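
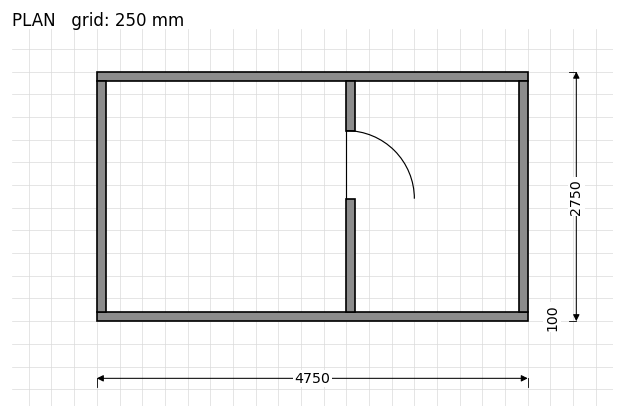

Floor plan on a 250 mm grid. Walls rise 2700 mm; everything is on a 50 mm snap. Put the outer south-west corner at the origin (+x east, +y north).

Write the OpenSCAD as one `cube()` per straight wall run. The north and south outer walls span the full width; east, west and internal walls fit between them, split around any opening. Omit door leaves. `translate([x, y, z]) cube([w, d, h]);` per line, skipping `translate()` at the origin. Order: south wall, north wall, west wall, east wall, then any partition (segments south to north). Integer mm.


cube([4750, 100, 2700]);
translate([0, 2650, 0]) cube([4750, 100, 2700]);
translate([0, 100, 0]) cube([100, 2550, 2700]);
translate([4650, 100, 0]) cube([100, 2550, 2700]);
translate([2750, 100, 0]) cube([100, 1250, 2700]);
translate([2750, 2100, 0]) cube([100, 550, 2700]);


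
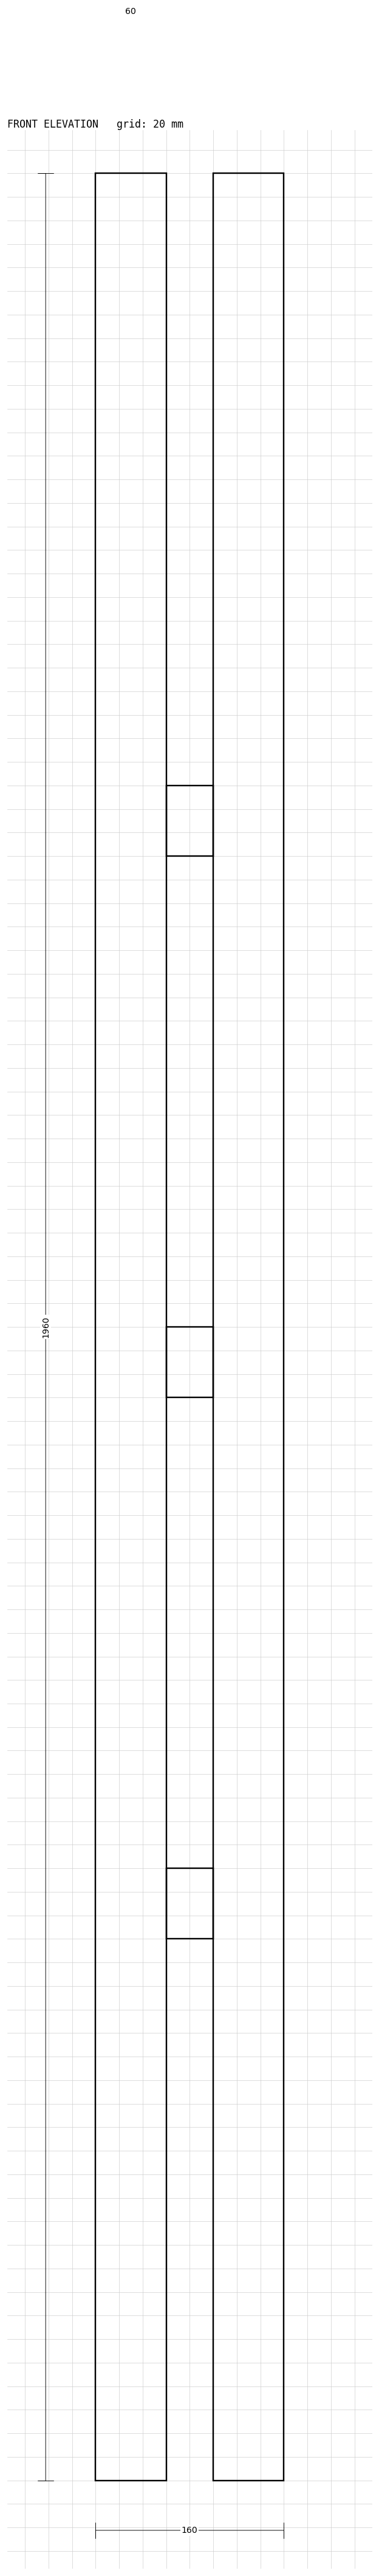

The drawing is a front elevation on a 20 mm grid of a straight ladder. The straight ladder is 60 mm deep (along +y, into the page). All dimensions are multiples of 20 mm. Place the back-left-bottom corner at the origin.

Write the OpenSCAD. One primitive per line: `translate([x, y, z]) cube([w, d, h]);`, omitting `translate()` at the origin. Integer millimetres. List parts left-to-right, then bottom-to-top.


cube([60, 60, 1960]);
translate([60, 0, 460]) cube([40, 60, 60]);
translate([60, 0, 920]) cube([40, 60, 60]);
translate([60, 0, 1380]) cube([40, 60, 60]);
translate([100, 0, 0]) cube([60, 60, 1960]);


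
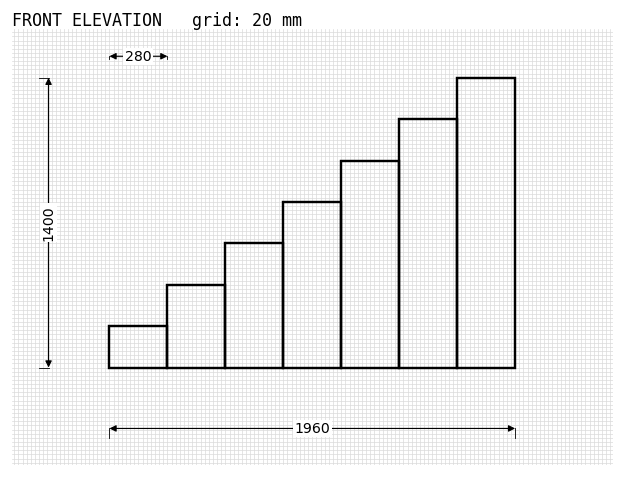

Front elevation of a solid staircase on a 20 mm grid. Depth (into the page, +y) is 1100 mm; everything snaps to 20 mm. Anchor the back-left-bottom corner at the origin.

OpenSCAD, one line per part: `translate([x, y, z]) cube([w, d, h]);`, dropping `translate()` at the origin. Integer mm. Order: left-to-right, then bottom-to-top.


cube([280, 1100, 200]);
translate([280, 0, 0]) cube([280, 1100, 400]);
translate([560, 0, 0]) cube([280, 1100, 600]);
translate([840, 0, 0]) cube([280, 1100, 800]);
translate([1120, 0, 0]) cube([280, 1100, 1000]);
translate([1400, 0, 0]) cube([280, 1100, 1200]);
translate([1680, 0, 0]) cube([280, 1100, 1400]);


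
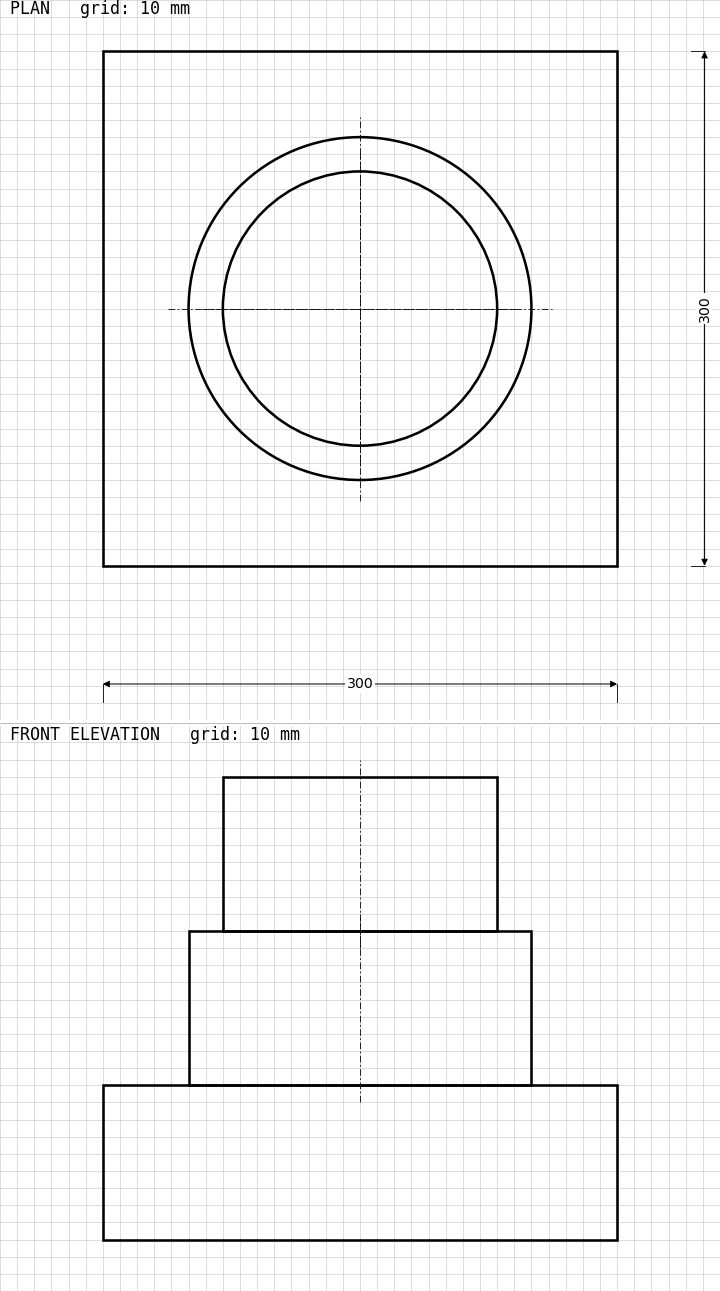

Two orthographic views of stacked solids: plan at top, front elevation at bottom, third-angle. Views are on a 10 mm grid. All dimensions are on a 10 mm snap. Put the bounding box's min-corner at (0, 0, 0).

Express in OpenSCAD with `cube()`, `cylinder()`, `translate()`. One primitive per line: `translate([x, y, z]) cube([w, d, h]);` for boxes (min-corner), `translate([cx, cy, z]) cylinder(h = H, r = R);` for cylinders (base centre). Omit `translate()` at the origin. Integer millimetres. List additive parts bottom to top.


cube([300, 300, 90]);
translate([150, 150, 90]) cylinder(h = 90, r = 100);
translate([150, 150, 180]) cylinder(h = 90, r = 80);


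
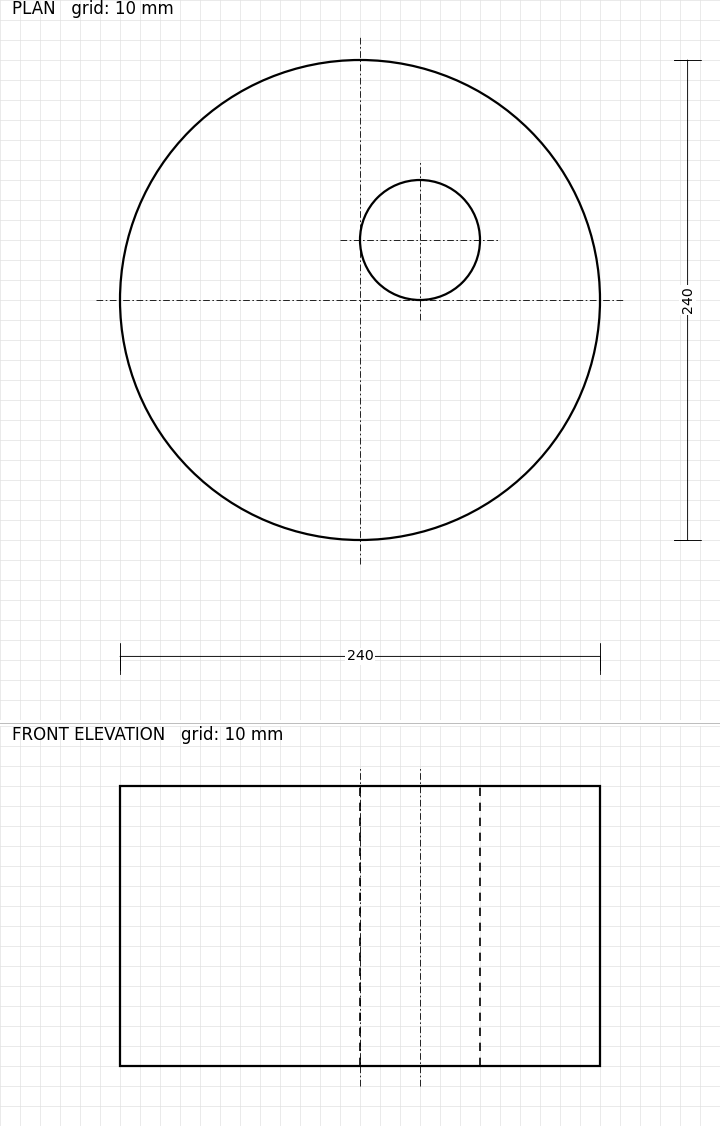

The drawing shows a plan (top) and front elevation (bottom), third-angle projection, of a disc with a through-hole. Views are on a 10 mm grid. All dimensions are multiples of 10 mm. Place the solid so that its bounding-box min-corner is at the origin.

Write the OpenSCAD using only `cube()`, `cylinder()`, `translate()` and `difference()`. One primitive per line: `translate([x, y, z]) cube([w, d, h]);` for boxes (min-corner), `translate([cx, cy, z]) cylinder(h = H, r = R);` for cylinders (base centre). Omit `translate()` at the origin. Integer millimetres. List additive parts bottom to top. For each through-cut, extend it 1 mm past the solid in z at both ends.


difference() {
  translate([120, 120, 0]) cylinder(h = 140, r = 120);
  translate([150, 150, -1]) cylinder(h = 142, r = 30);
}


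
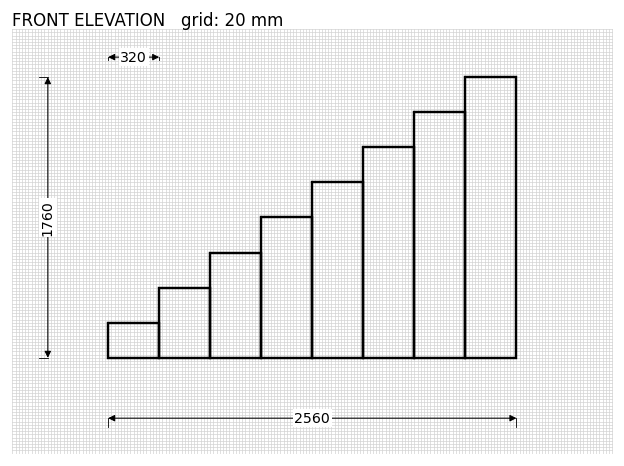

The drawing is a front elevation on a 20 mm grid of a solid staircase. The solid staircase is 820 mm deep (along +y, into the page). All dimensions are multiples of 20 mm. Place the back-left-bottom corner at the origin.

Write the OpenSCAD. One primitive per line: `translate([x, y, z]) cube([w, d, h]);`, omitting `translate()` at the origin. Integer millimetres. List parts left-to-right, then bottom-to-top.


cube([320, 820, 220]);
translate([320, 0, 0]) cube([320, 820, 440]);
translate([640, 0, 0]) cube([320, 820, 660]);
translate([960, 0, 0]) cube([320, 820, 880]);
translate([1280, 0, 0]) cube([320, 820, 1100]);
translate([1600, 0, 0]) cube([320, 820, 1320]);
translate([1920, 0, 0]) cube([320, 820, 1540]);
translate([2240, 0, 0]) cube([320, 820, 1760]);


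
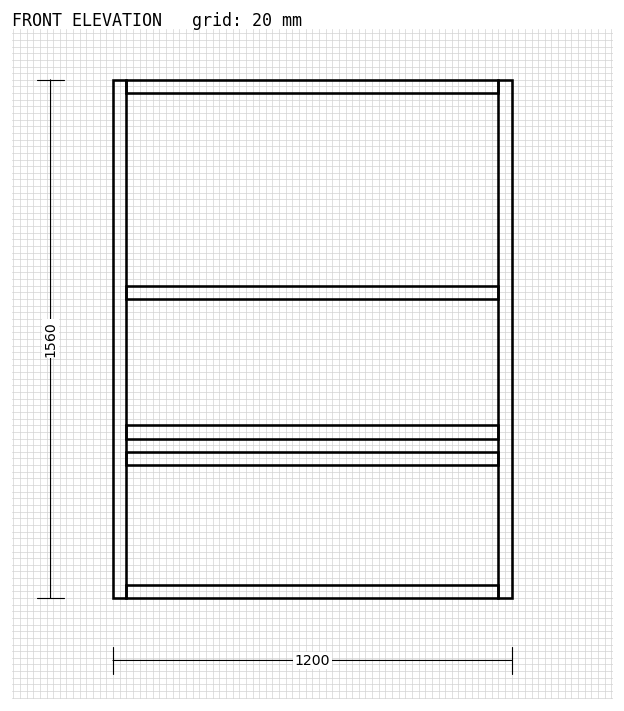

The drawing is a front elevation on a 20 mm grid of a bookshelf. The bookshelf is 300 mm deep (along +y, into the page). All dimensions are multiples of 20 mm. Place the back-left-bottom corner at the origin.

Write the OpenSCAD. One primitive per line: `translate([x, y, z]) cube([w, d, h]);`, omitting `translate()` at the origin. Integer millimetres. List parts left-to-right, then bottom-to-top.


cube([40, 300, 1560]);
translate([40, 0, 0]) cube([1120, 300, 40]);
translate([40, 0, 400]) cube([1120, 300, 40]);
translate([40, 0, 480]) cube([1120, 300, 40]);
translate([40, 0, 900]) cube([1120, 300, 40]);
translate([40, 0, 1520]) cube([1120, 300, 40]);
translate([1160, 0, 0]) cube([40, 300, 1560]);


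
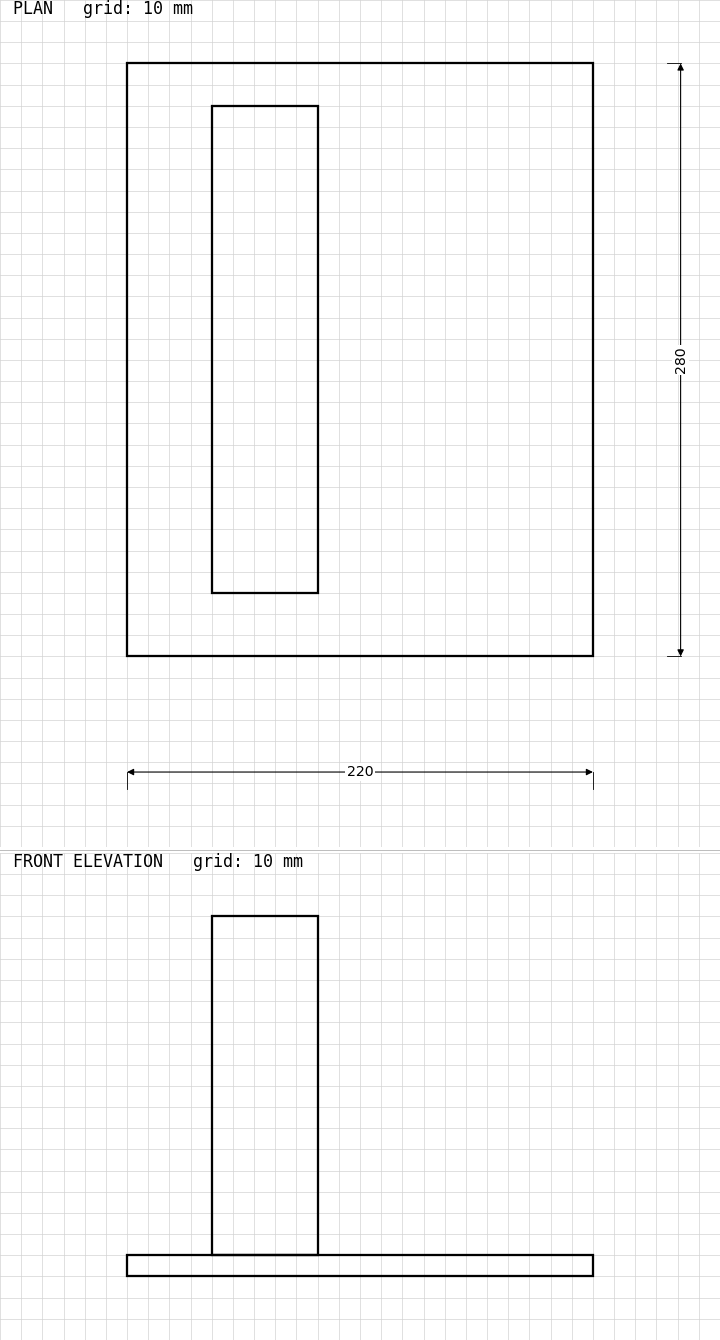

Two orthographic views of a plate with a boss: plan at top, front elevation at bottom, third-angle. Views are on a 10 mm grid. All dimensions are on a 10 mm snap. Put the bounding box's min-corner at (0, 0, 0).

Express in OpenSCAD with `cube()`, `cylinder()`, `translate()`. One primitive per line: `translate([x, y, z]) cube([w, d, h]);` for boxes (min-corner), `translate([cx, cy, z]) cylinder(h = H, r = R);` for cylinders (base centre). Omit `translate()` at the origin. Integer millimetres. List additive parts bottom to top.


cube([220, 280, 10]);
translate([40, 30, 10]) cube([50, 230, 160]);


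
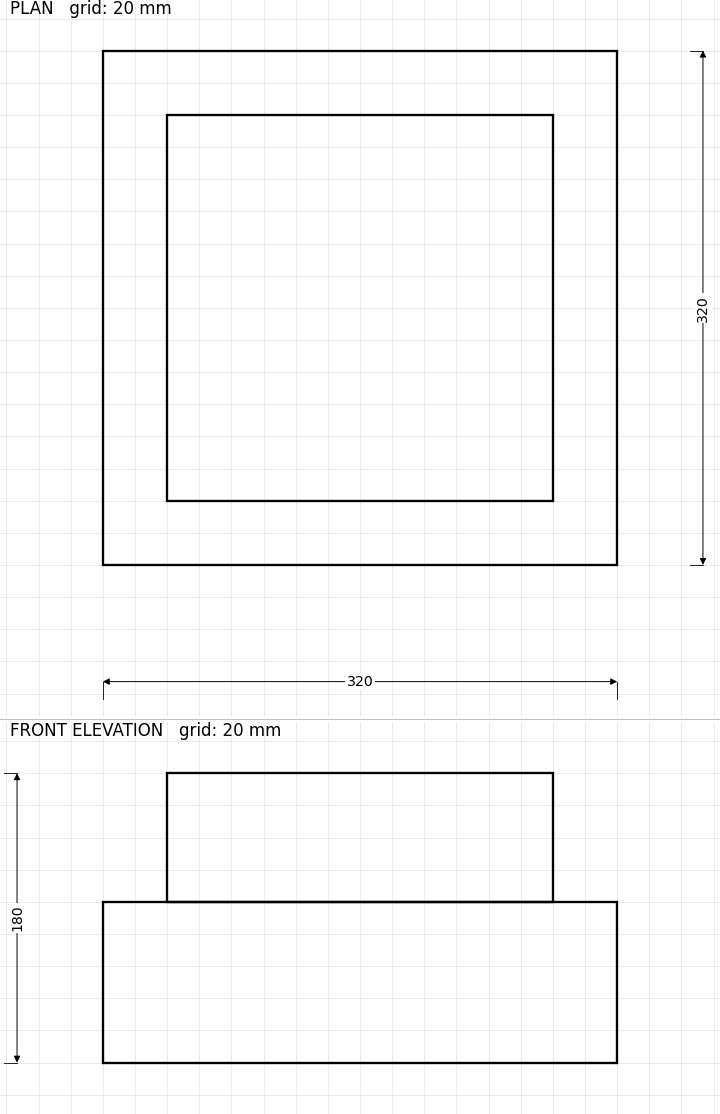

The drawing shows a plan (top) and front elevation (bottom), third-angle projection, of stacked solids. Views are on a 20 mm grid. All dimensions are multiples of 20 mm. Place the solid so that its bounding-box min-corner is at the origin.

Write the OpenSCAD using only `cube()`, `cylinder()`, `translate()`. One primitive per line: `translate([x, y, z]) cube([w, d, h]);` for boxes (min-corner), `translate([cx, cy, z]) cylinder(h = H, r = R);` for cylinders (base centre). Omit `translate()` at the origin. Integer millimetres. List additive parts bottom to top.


cube([320, 320, 100]);
translate([40, 40, 100]) cube([240, 240, 80]);


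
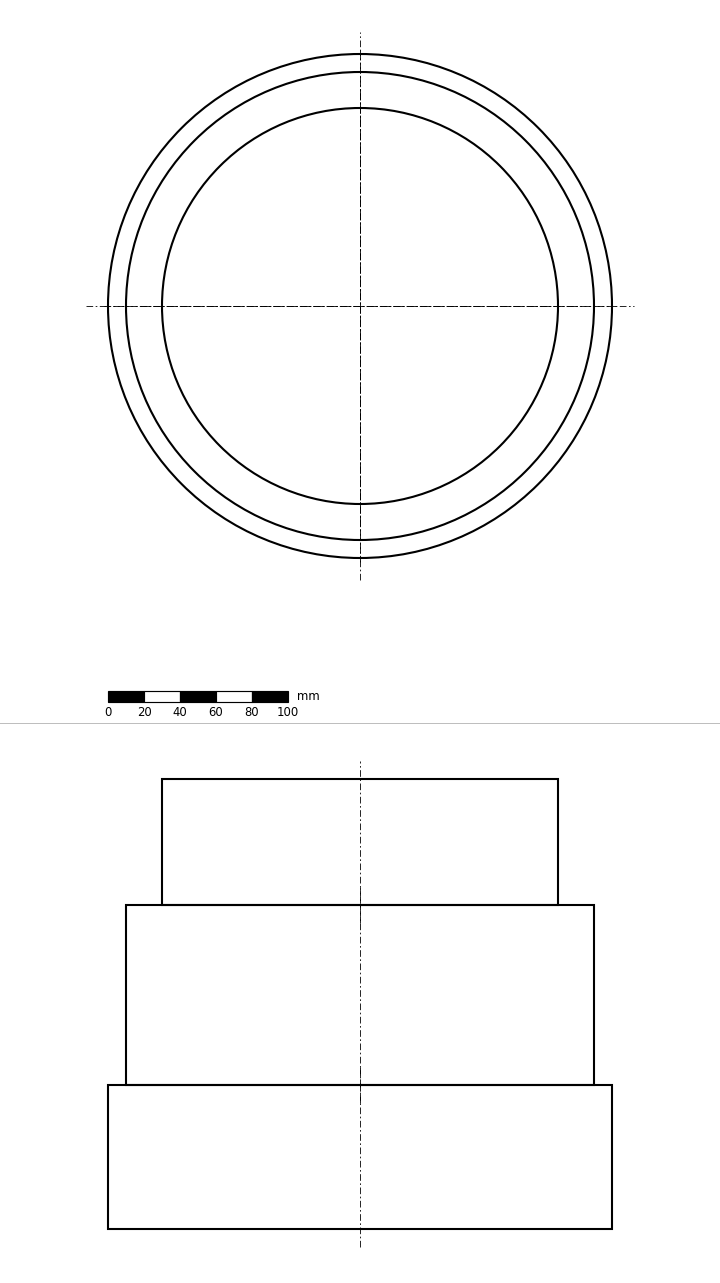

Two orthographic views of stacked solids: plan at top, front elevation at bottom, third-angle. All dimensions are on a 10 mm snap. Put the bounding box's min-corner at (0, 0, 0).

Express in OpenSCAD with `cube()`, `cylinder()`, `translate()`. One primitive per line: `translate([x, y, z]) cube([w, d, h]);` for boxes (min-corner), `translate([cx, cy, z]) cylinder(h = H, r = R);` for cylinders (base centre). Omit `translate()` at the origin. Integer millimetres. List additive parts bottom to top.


translate([140, 140, 0]) cylinder(h = 80, r = 140);
translate([140, 140, 80]) cylinder(h = 100, r = 130);
translate([140, 140, 180]) cylinder(h = 70, r = 110);


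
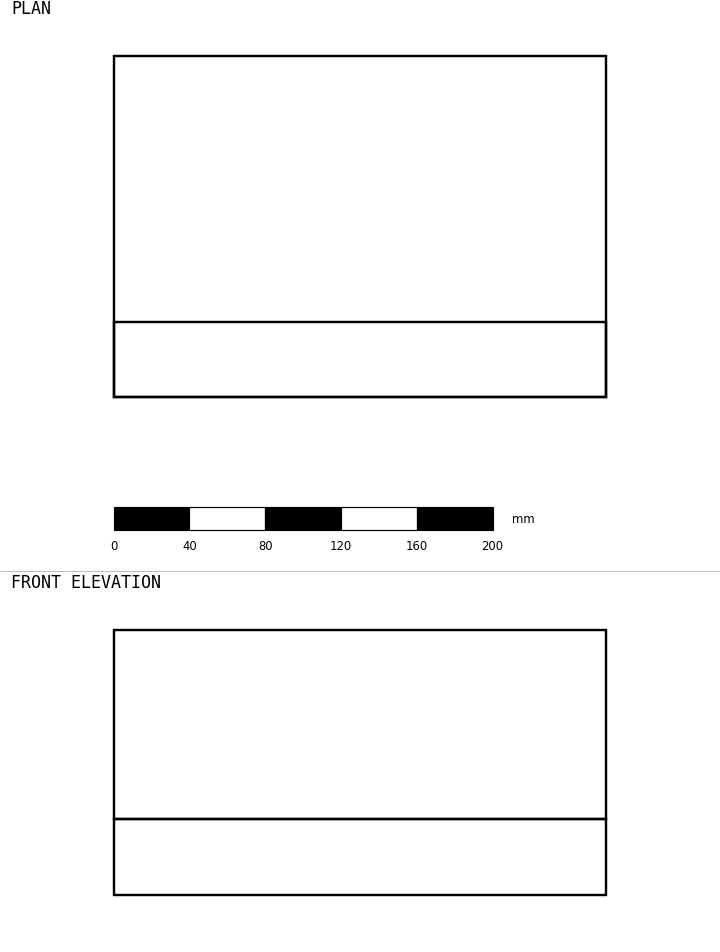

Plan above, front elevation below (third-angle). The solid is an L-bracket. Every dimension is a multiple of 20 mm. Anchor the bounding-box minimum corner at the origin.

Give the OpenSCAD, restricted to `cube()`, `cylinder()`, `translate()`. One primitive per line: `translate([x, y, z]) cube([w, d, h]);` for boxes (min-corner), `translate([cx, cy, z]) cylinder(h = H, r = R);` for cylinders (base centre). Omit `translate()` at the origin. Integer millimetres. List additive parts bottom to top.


cube([260, 180, 40]);
translate([0, 0, 40]) cube([260, 40, 100]);


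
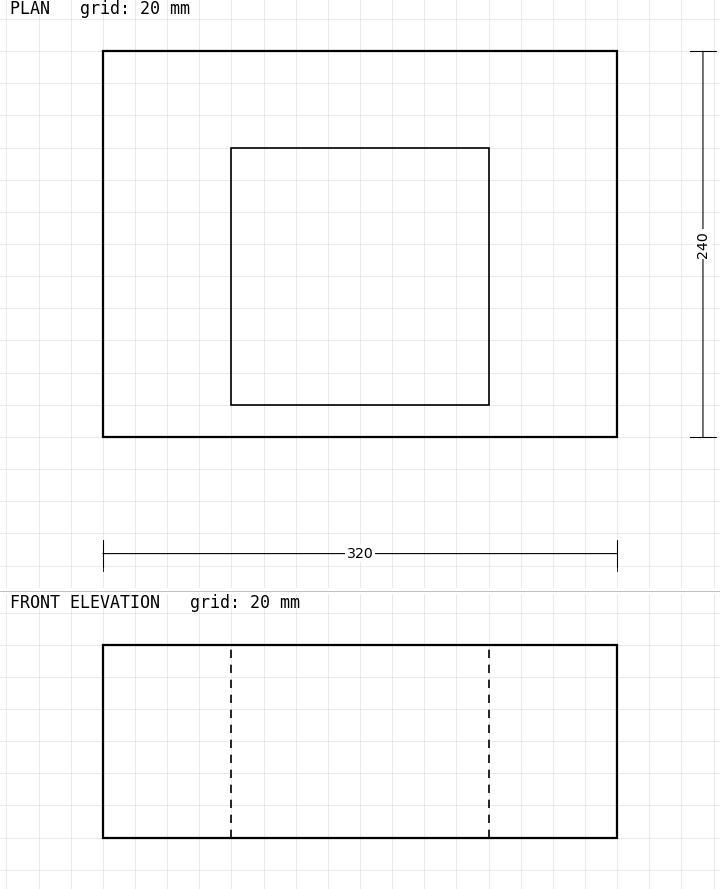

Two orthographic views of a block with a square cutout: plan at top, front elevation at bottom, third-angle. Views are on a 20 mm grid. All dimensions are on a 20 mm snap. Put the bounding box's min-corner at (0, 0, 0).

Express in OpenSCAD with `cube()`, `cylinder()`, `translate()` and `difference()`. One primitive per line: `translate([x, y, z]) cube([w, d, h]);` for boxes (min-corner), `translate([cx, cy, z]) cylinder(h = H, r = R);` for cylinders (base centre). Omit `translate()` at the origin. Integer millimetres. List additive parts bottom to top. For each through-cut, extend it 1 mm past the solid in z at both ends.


difference() {
  cube([320, 240, 120]);
  translate([80, 20, -1]) cube([160, 160, 122]);
}


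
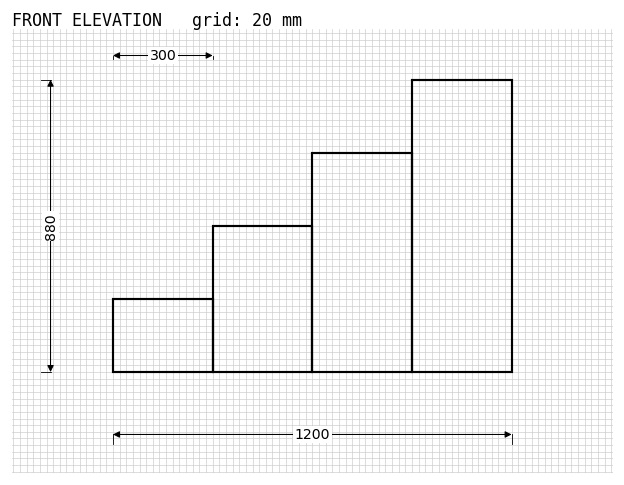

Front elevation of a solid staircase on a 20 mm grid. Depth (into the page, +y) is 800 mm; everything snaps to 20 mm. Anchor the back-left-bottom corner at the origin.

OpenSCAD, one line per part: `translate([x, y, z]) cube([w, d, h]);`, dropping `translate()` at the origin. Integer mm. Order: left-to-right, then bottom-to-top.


cube([300, 800, 220]);
translate([300, 0, 0]) cube([300, 800, 440]);
translate([600, 0, 0]) cube([300, 800, 660]);
translate([900, 0, 0]) cube([300, 800, 880]);


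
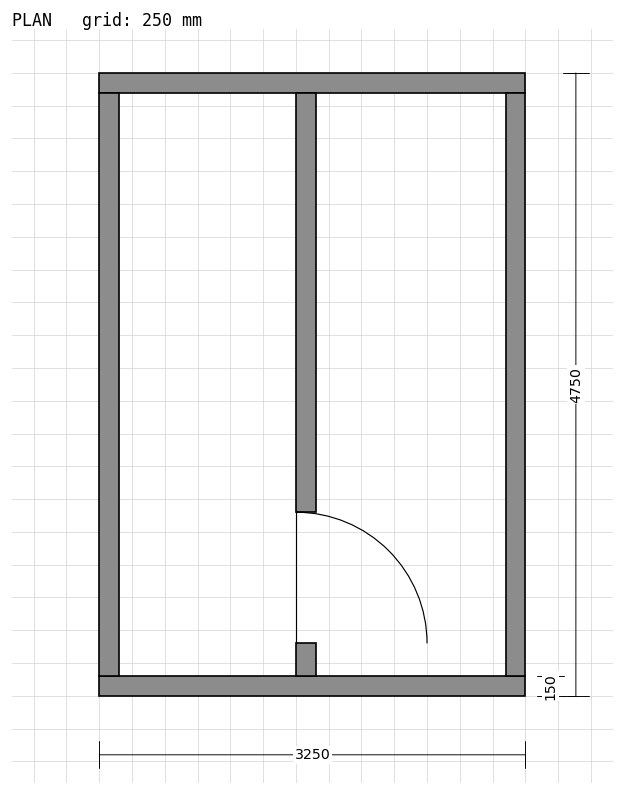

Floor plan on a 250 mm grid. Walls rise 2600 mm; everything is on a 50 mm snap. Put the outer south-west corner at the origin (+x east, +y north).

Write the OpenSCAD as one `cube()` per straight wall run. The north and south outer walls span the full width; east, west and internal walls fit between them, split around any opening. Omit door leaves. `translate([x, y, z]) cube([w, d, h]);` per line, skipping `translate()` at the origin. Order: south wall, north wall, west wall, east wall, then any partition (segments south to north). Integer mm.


cube([3250, 150, 2600]);
translate([0, 4600, 0]) cube([3250, 150, 2600]);
translate([0, 150, 0]) cube([150, 4450, 2600]);
translate([3100, 150, 0]) cube([150, 4450, 2600]);
translate([1500, 150, 0]) cube([150, 250, 2600]);
translate([1500, 1400, 0]) cube([150, 3200, 2600]);


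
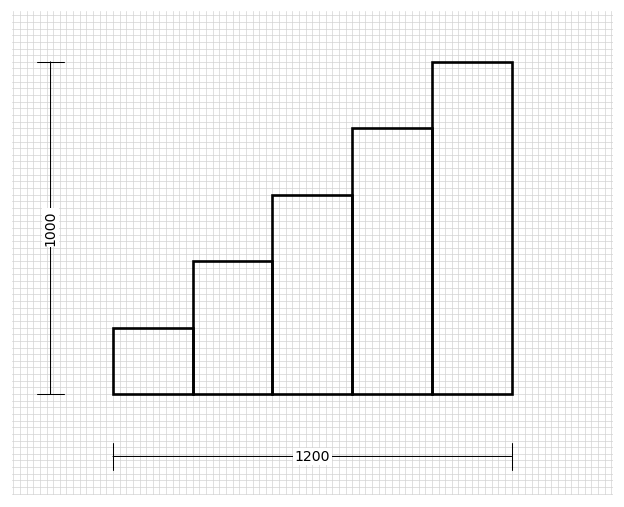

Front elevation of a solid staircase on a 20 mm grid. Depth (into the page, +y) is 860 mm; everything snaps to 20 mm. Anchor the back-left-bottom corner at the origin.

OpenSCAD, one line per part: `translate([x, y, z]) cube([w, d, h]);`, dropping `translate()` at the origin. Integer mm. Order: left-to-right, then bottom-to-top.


cube([240, 860, 200]);
translate([240, 0, 0]) cube([240, 860, 400]);
translate([480, 0, 0]) cube([240, 860, 600]);
translate([720, 0, 0]) cube([240, 860, 800]);
translate([960, 0, 0]) cube([240, 860, 1000]);


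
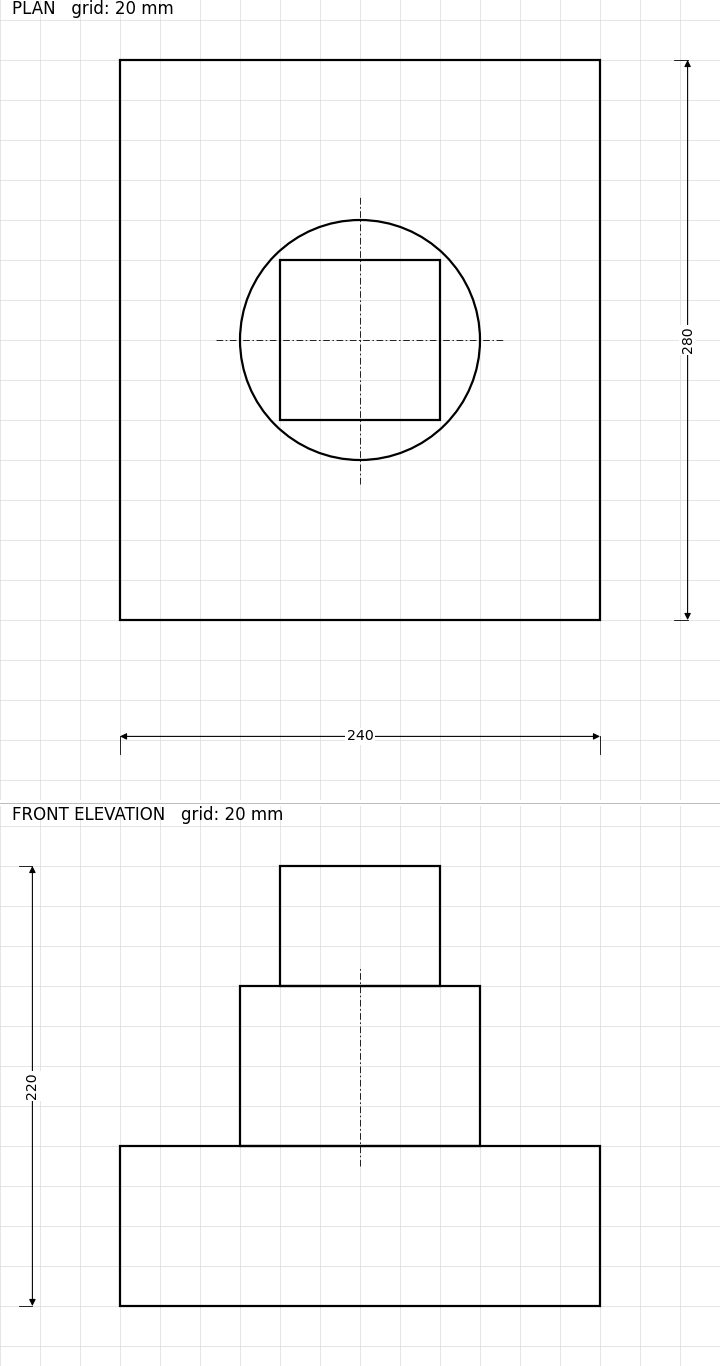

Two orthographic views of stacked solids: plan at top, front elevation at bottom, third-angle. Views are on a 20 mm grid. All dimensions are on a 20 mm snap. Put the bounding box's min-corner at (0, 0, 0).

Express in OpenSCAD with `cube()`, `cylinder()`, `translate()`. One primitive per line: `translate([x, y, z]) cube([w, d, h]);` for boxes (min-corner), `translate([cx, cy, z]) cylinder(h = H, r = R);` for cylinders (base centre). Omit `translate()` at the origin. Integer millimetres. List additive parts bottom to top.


cube([240, 280, 80]);
translate([120, 140, 80]) cylinder(h = 80, r = 60);
translate([80, 100, 160]) cube([80, 80, 60]);


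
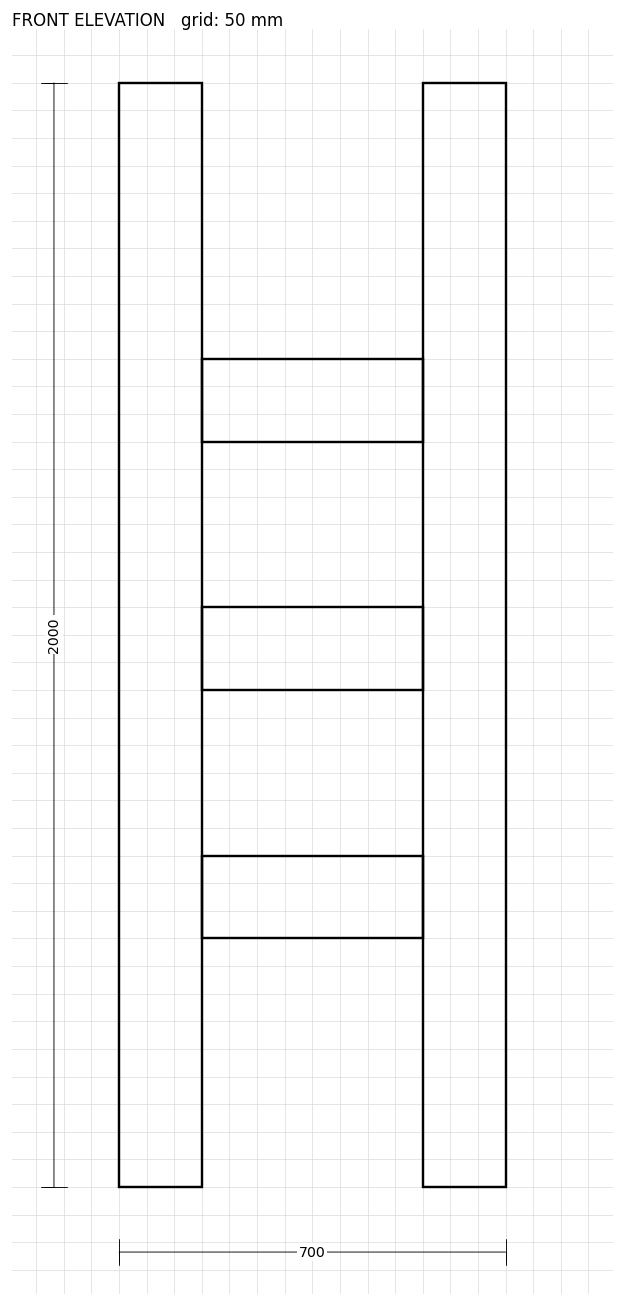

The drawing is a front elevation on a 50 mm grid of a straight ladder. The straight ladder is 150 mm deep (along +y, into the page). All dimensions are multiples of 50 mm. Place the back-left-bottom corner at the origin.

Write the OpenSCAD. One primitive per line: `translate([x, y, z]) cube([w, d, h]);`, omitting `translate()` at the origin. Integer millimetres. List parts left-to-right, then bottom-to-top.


cube([150, 150, 2000]);
translate([150, 0, 450]) cube([400, 150, 150]);
translate([150, 0, 900]) cube([400, 150, 150]);
translate([150, 0, 1350]) cube([400, 150, 150]);
translate([550, 0, 0]) cube([150, 150, 2000]);


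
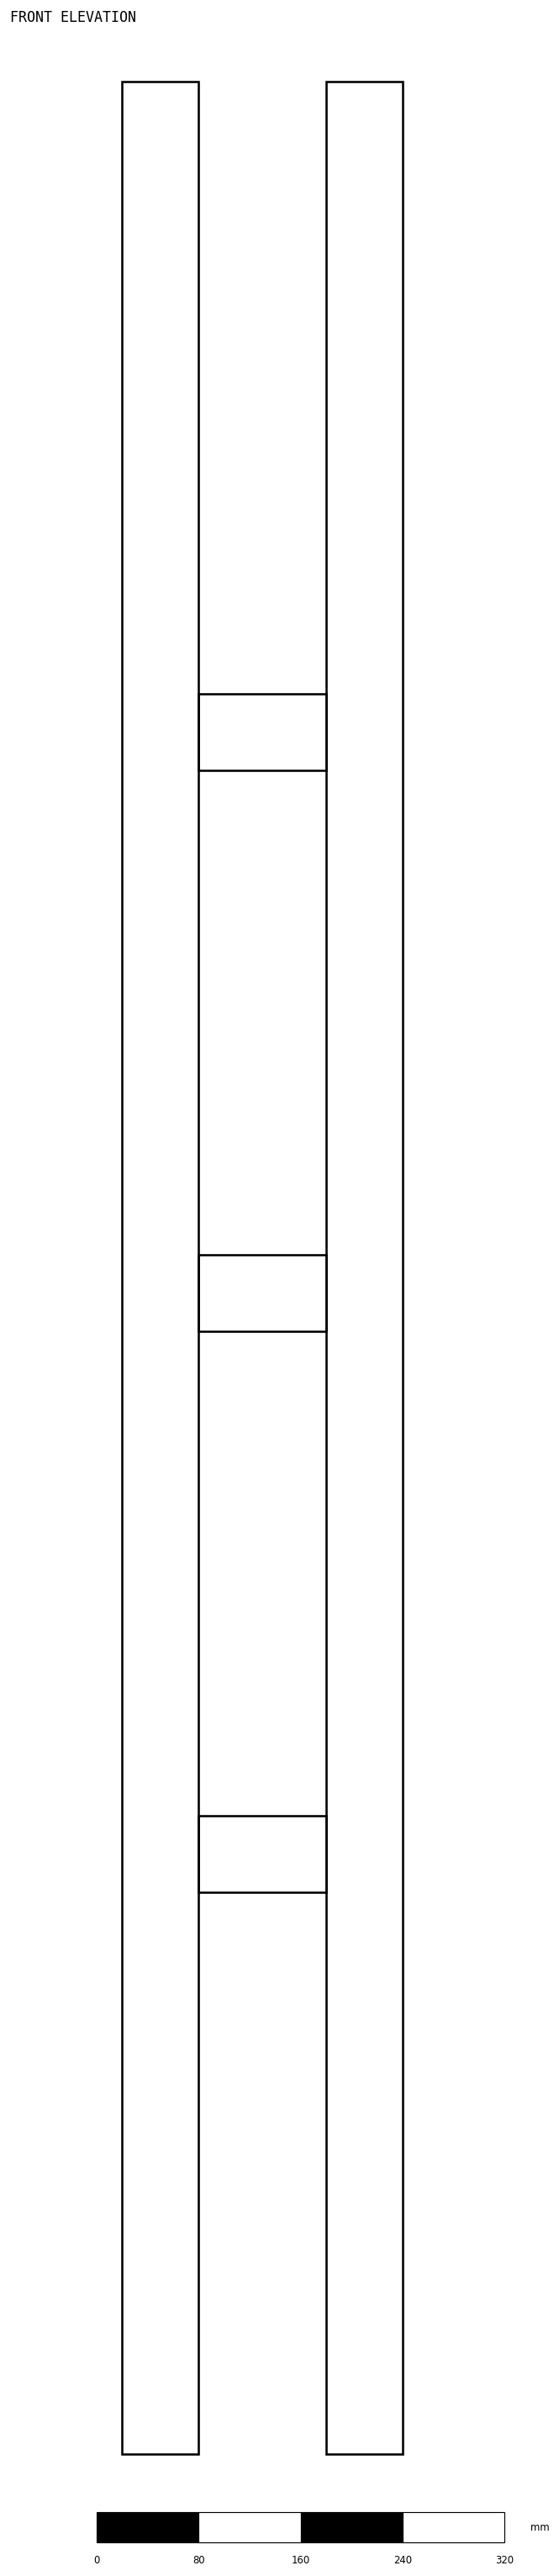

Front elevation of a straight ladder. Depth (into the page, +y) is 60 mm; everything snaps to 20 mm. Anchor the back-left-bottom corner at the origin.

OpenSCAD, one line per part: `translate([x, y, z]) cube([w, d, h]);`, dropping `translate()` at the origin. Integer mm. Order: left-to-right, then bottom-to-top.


cube([60, 60, 1860]);
translate([60, 0, 440]) cube([100, 60, 60]);
translate([60, 0, 880]) cube([100, 60, 60]);
translate([60, 0, 1320]) cube([100, 60, 60]);
translate([160, 0, 0]) cube([60, 60, 1860]);


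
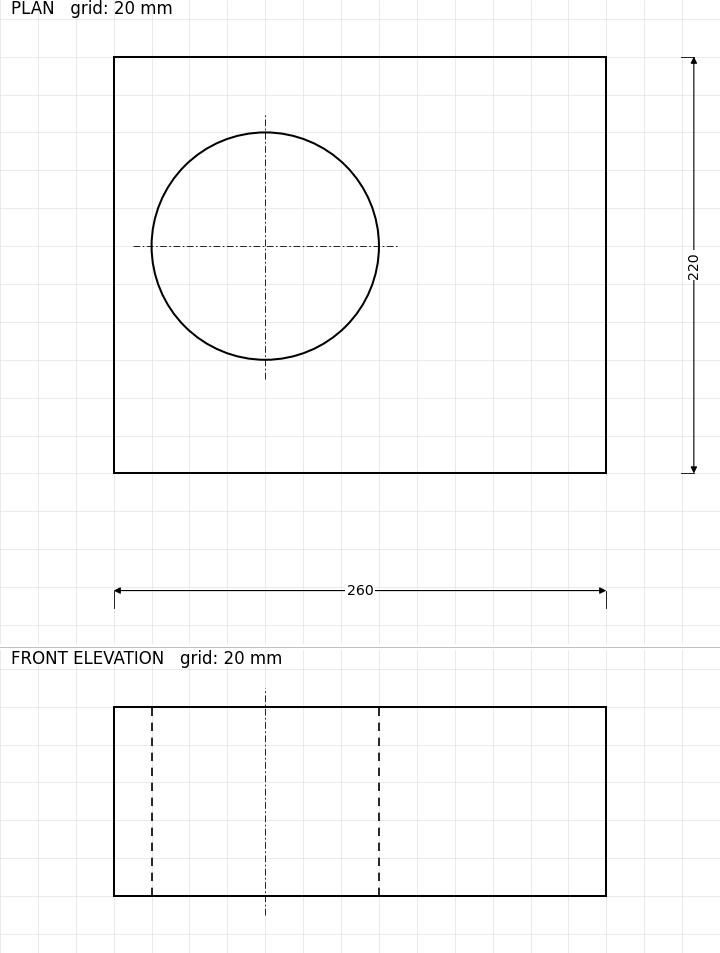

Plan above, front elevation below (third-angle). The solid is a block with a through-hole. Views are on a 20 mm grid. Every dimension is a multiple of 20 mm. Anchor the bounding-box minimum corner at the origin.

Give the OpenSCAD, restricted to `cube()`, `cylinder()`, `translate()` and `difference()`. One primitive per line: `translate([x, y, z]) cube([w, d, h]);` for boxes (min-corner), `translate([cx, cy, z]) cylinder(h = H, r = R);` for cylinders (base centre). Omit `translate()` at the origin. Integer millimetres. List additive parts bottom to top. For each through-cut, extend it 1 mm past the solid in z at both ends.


difference() {
  cube([260, 220, 100]);
  translate([80, 120, -1]) cylinder(h = 102, r = 60);
}


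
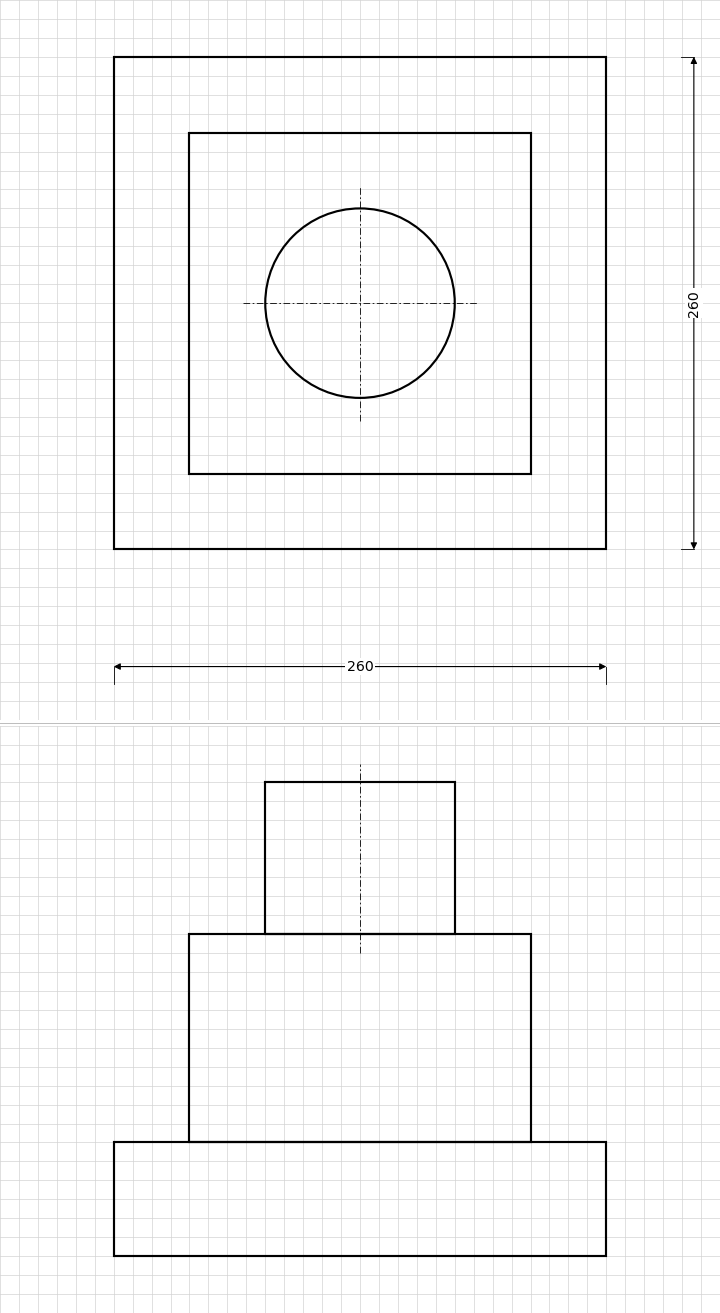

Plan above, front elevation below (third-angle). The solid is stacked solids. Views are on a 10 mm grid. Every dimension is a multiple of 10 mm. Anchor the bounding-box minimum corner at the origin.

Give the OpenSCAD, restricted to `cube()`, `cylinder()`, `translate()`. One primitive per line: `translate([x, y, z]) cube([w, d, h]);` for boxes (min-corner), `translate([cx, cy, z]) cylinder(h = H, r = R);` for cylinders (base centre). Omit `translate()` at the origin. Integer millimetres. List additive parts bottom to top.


cube([260, 260, 60]);
translate([40, 40, 60]) cube([180, 180, 110]);
translate([130, 130, 170]) cylinder(h = 80, r = 50);


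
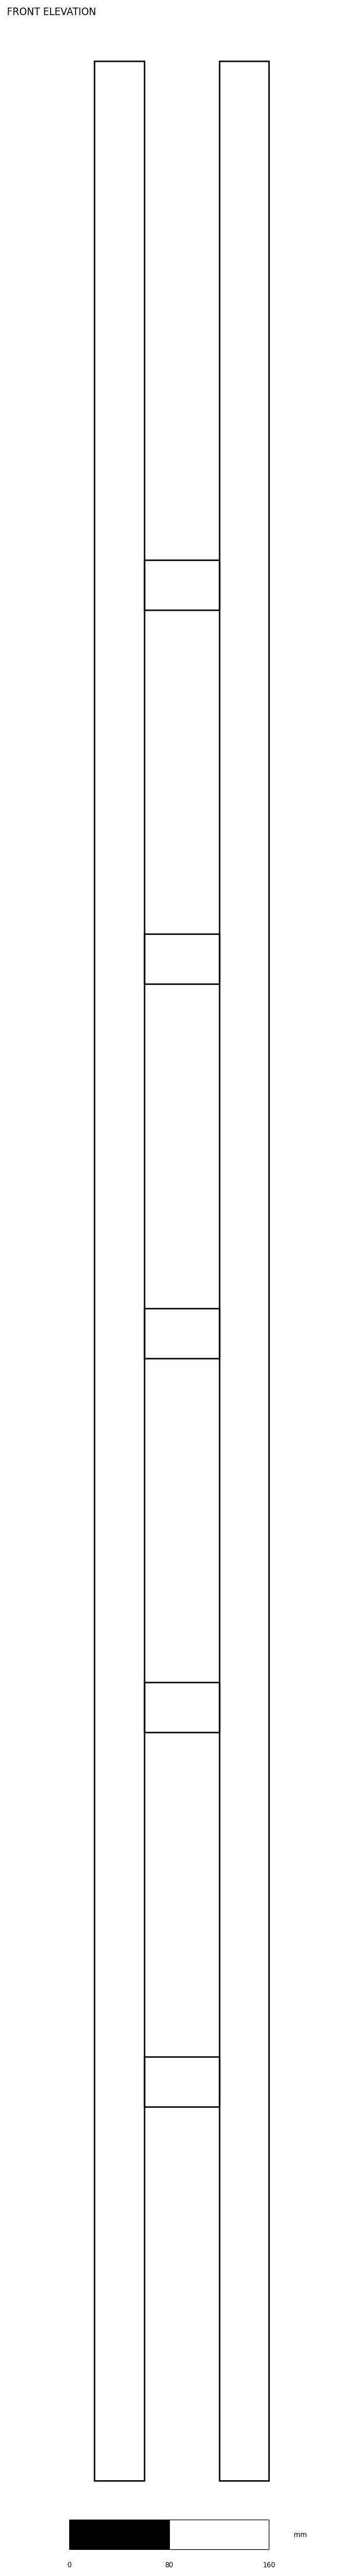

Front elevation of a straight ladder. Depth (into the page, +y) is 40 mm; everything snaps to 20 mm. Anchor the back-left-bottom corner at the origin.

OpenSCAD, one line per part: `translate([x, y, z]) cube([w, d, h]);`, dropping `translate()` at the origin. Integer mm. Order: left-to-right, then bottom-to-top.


cube([40, 40, 1940]);
translate([40, 0, 300]) cube([60, 40, 40]);
translate([40, 0, 600]) cube([60, 40, 40]);
translate([40, 0, 900]) cube([60, 40, 40]);
translate([40, 0, 1200]) cube([60, 40, 40]);
translate([40, 0, 1500]) cube([60, 40, 40]);
translate([100, 0, 0]) cube([40, 40, 1940]);


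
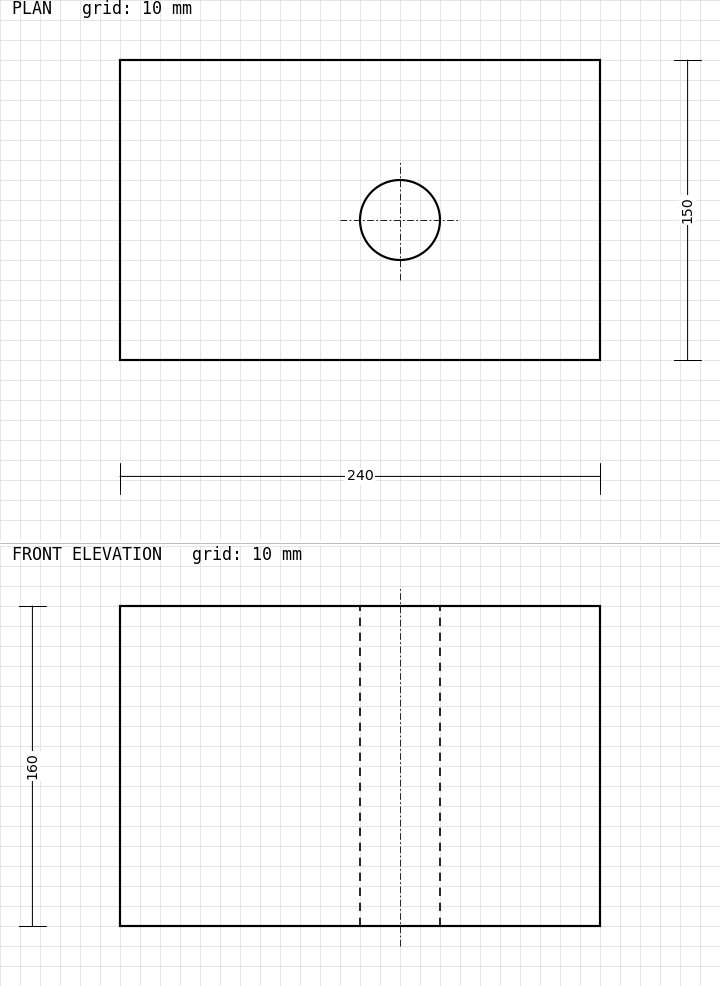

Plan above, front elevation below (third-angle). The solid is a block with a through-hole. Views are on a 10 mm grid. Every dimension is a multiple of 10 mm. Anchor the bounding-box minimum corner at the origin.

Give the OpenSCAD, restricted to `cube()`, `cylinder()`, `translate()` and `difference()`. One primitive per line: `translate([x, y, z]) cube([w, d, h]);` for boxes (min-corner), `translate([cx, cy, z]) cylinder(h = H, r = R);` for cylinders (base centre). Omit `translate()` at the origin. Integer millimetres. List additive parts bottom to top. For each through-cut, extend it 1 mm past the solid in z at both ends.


difference() {
  cube([240, 150, 160]);
  translate([140, 70, -1]) cylinder(h = 162, r = 20);
}


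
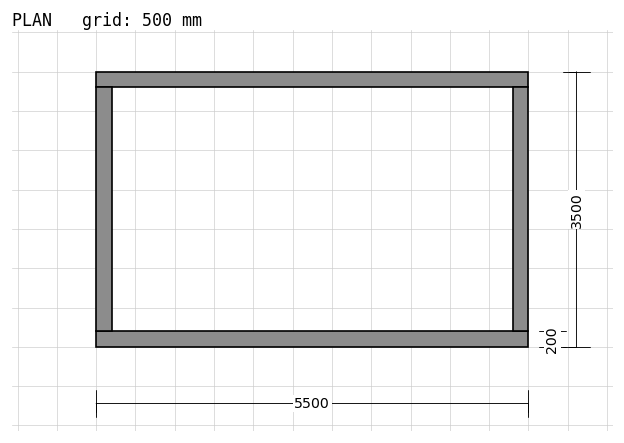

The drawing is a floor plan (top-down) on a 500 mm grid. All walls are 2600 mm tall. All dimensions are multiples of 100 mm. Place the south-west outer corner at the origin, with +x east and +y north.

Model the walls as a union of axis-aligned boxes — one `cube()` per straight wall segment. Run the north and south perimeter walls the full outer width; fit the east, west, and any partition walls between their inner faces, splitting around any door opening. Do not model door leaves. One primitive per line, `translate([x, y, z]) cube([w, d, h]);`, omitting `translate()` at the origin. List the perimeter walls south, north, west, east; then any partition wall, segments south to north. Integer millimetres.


cube([5500, 200, 2600]);
translate([0, 3300, 0]) cube([5500, 200, 2600]);
translate([0, 200, 0]) cube([200, 3100, 2600]);
translate([5300, 200, 0]) cube([200, 3100, 2600]);


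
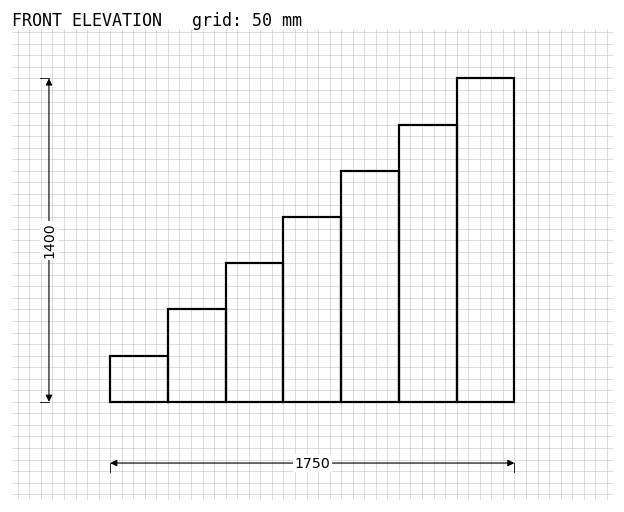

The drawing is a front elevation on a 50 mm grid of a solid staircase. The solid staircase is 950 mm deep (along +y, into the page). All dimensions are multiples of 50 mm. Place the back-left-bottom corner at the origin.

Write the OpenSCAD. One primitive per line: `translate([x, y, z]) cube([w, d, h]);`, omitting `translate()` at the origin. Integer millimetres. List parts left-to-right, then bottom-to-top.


cube([250, 950, 200]);
translate([250, 0, 0]) cube([250, 950, 400]);
translate([500, 0, 0]) cube([250, 950, 600]);
translate([750, 0, 0]) cube([250, 950, 800]);
translate([1000, 0, 0]) cube([250, 950, 1000]);
translate([1250, 0, 0]) cube([250, 950, 1200]);
translate([1500, 0, 0]) cube([250, 950, 1400]);


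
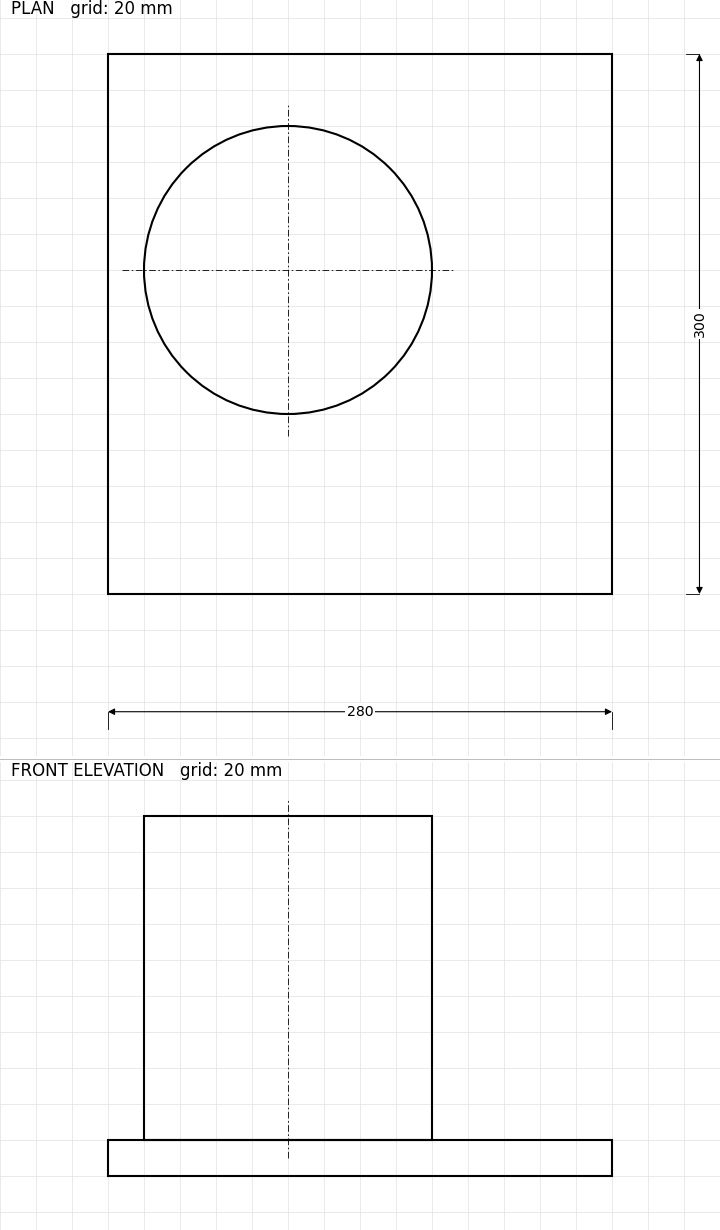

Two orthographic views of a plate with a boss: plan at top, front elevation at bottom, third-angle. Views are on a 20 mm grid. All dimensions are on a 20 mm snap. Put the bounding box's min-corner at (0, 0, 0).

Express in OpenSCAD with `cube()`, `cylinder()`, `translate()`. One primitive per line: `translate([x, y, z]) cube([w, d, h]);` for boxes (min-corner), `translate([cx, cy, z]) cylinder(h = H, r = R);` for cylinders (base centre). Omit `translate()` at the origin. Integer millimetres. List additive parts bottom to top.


cube([280, 300, 20]);
translate([100, 180, 20]) cylinder(h = 180, r = 80);


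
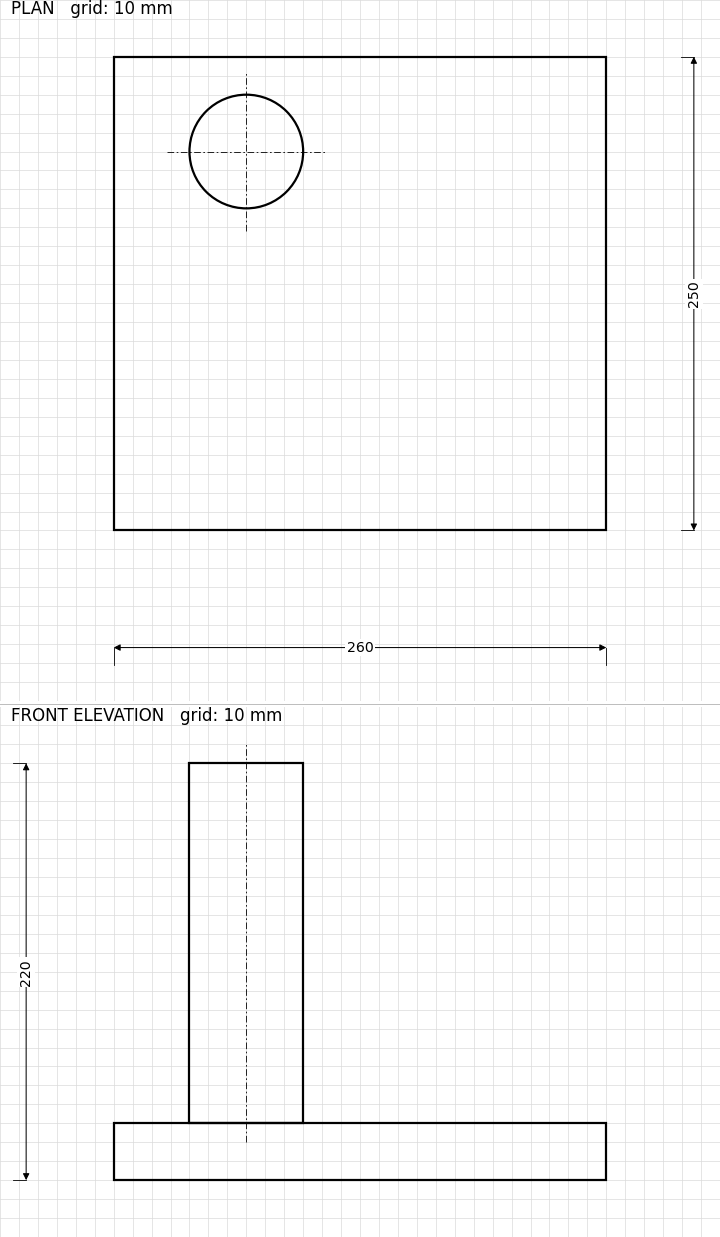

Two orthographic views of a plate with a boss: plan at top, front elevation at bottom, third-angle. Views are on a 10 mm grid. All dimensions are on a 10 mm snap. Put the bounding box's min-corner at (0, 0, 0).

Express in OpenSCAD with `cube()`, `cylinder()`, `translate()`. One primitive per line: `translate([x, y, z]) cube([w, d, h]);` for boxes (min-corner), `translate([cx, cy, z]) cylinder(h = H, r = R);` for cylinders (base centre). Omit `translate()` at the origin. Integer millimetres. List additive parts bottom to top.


cube([260, 250, 30]);
translate([70, 200, 30]) cylinder(h = 190, r = 30);


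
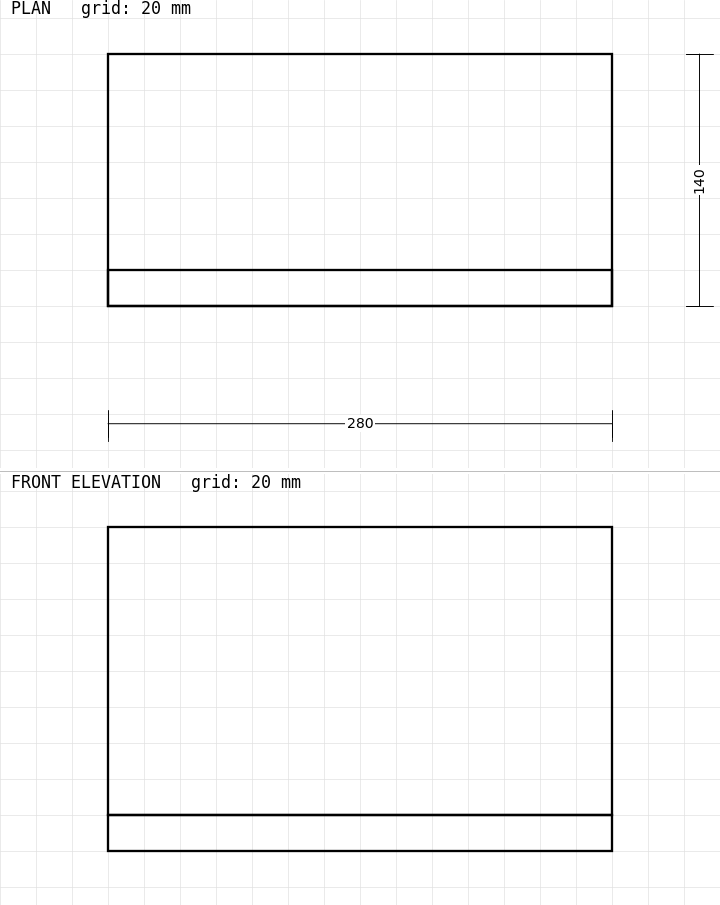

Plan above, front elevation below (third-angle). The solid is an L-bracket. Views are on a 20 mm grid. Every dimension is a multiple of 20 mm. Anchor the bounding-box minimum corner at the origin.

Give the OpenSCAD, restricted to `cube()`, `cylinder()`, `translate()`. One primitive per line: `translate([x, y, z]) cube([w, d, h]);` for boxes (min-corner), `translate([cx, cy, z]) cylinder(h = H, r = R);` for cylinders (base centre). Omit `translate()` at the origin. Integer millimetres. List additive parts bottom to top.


cube([280, 140, 20]);
translate([0, 0, 20]) cube([280, 20, 160]);


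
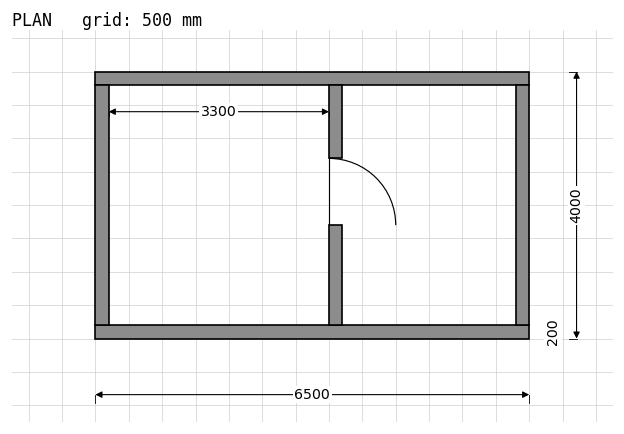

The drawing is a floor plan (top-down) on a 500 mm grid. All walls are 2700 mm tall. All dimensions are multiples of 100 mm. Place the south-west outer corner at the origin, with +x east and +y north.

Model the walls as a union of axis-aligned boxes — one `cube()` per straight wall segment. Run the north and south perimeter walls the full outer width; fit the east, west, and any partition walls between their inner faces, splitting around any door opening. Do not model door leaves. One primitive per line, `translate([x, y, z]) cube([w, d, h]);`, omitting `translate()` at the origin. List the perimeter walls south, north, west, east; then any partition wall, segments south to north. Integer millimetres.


cube([6500, 200, 2700]);
translate([0, 3800, 0]) cube([6500, 200, 2700]);
translate([0, 200, 0]) cube([200, 3600, 2700]);
translate([6300, 200, 0]) cube([200, 3600, 2700]);
translate([3500, 200, 0]) cube([200, 1500, 2700]);
translate([3500, 2700, 0]) cube([200, 1100, 2700]);


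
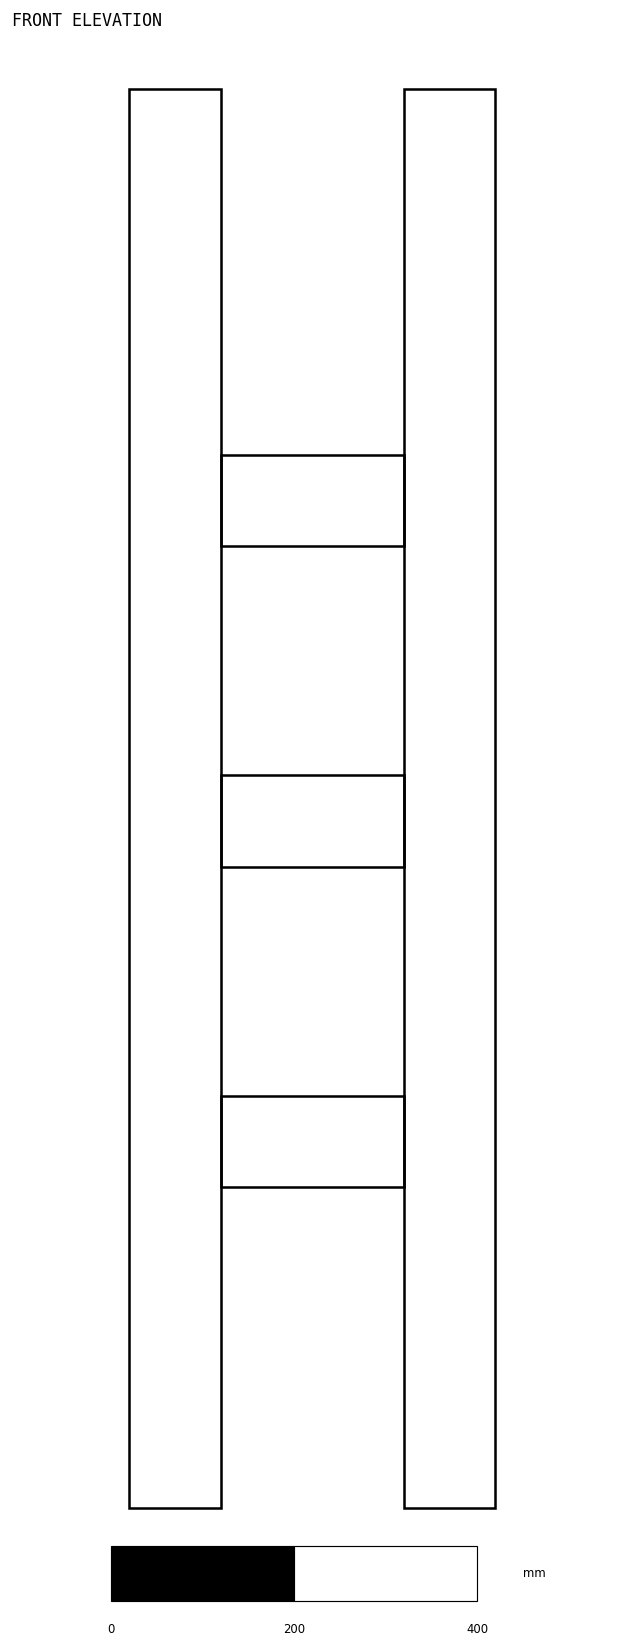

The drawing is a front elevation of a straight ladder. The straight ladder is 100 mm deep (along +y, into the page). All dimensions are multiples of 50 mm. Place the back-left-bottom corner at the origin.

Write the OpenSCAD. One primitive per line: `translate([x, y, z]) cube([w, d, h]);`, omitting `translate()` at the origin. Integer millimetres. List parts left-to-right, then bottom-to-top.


cube([100, 100, 1550]);
translate([100, 0, 350]) cube([200, 100, 100]);
translate([100, 0, 700]) cube([200, 100, 100]);
translate([100, 0, 1050]) cube([200, 100, 100]);
translate([300, 0, 0]) cube([100, 100, 1550]);


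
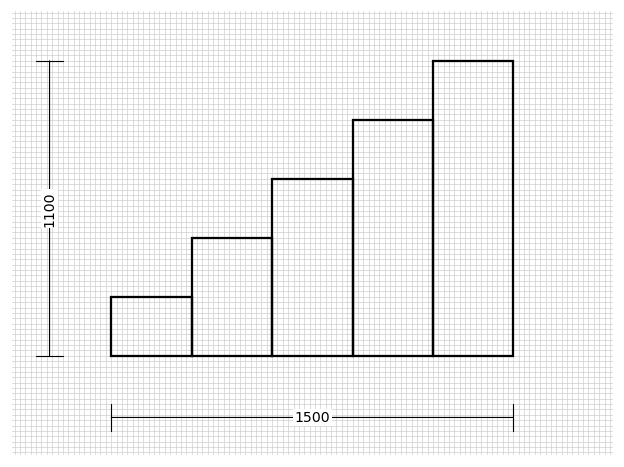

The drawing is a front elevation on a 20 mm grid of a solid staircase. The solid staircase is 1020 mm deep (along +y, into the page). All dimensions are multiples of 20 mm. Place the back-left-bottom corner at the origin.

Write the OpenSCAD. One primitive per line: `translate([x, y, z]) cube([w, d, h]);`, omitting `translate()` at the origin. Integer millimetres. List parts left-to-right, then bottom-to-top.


cube([300, 1020, 220]);
translate([300, 0, 0]) cube([300, 1020, 440]);
translate([600, 0, 0]) cube([300, 1020, 660]);
translate([900, 0, 0]) cube([300, 1020, 880]);
translate([1200, 0, 0]) cube([300, 1020, 1100]);


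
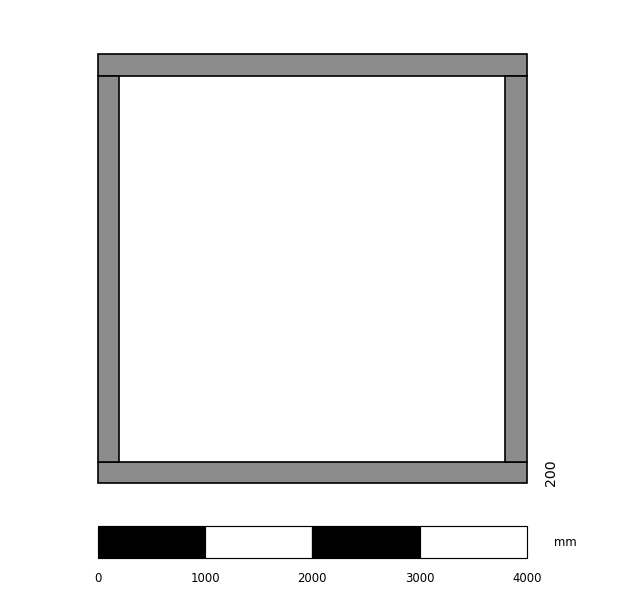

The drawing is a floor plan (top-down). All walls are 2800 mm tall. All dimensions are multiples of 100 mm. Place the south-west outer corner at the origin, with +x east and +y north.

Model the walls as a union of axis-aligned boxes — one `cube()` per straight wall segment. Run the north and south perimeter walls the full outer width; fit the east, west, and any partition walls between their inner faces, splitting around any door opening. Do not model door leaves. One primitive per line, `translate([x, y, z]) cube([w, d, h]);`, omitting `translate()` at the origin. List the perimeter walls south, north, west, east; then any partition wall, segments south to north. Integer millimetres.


cube([4000, 200, 2800]);
translate([0, 3800, 0]) cube([4000, 200, 2800]);
translate([0, 200, 0]) cube([200, 3600, 2800]);
translate([3800, 200, 0]) cube([200, 3600, 2800]);


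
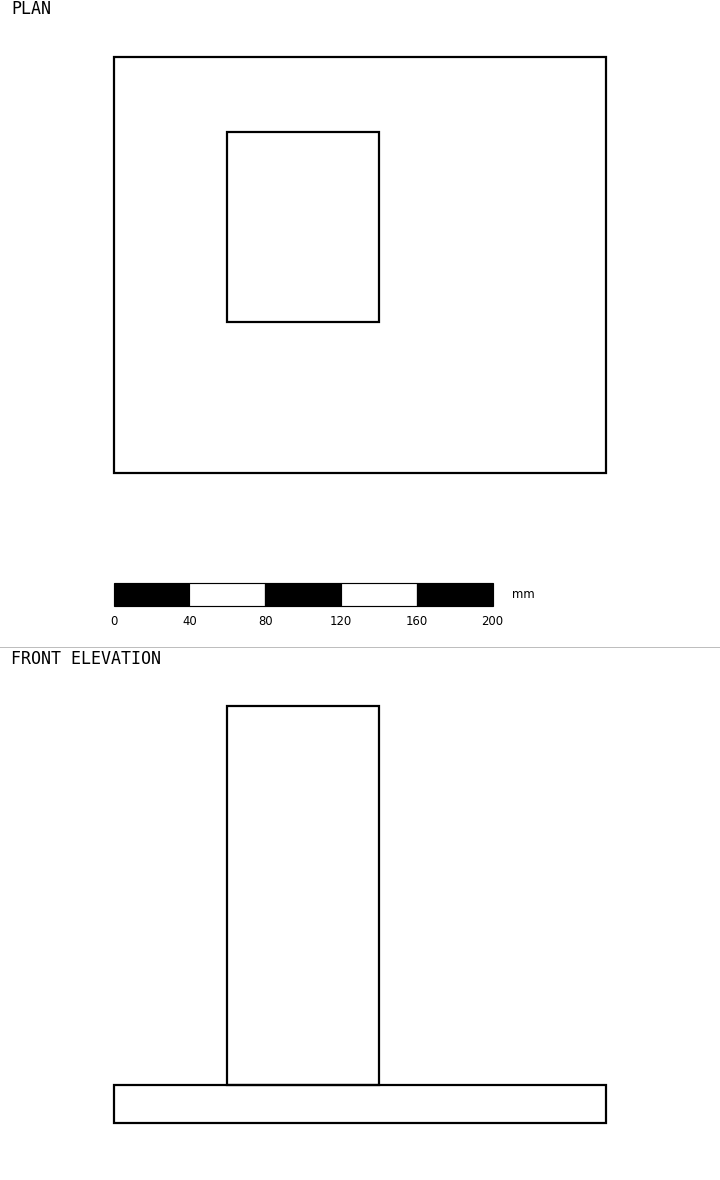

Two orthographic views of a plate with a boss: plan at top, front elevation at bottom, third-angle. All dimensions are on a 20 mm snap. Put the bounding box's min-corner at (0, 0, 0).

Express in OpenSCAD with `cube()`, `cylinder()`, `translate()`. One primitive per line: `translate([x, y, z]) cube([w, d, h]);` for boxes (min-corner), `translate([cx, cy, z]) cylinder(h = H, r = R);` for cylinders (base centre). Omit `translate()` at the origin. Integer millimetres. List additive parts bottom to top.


cube([260, 220, 20]);
translate([60, 80, 20]) cube([80, 100, 200]);


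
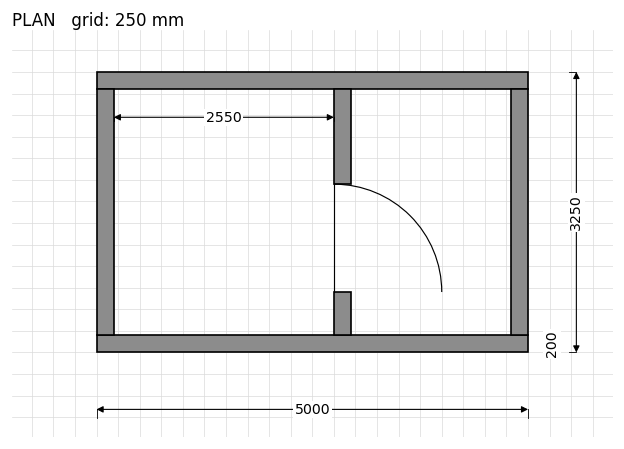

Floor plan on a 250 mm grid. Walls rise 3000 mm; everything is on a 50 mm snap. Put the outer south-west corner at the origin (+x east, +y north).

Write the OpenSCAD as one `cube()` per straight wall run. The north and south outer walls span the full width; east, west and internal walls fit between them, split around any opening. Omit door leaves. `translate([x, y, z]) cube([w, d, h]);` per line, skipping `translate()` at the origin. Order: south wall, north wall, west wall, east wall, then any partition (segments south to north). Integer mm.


cube([5000, 200, 3000]);
translate([0, 3050, 0]) cube([5000, 200, 3000]);
translate([0, 200, 0]) cube([200, 2850, 3000]);
translate([4800, 200, 0]) cube([200, 2850, 3000]);
translate([2750, 200, 0]) cube([200, 500, 3000]);
translate([2750, 1950, 0]) cube([200, 1100, 3000]);


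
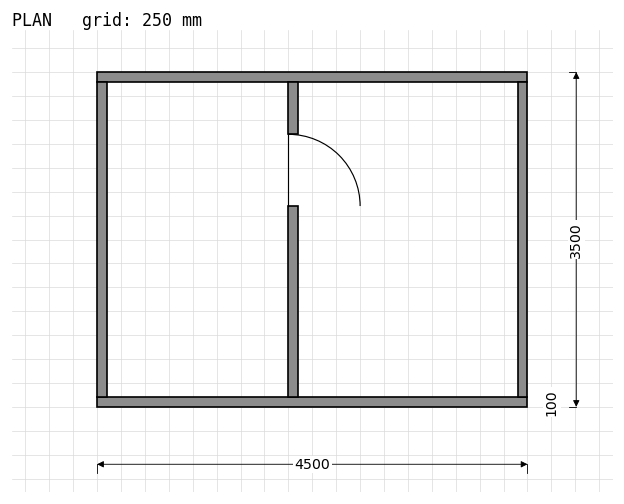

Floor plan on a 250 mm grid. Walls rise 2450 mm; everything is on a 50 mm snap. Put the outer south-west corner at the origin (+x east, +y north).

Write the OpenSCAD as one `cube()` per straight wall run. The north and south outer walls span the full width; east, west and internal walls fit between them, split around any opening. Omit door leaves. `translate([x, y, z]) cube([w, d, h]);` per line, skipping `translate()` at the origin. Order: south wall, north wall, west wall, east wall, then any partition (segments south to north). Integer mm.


cube([4500, 100, 2450]);
translate([0, 3400, 0]) cube([4500, 100, 2450]);
translate([0, 100, 0]) cube([100, 3300, 2450]);
translate([4400, 100, 0]) cube([100, 3300, 2450]);
translate([2000, 100, 0]) cube([100, 2000, 2450]);
translate([2000, 2850, 0]) cube([100, 550, 2450]);


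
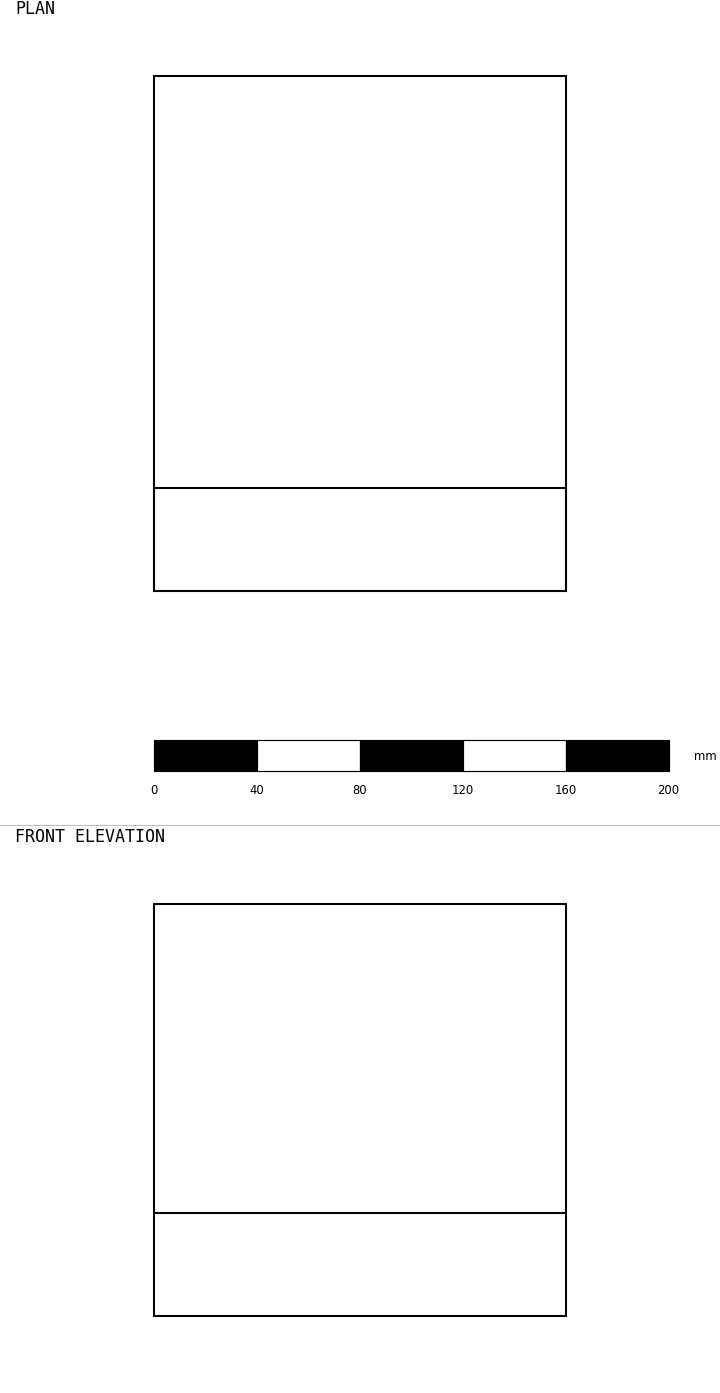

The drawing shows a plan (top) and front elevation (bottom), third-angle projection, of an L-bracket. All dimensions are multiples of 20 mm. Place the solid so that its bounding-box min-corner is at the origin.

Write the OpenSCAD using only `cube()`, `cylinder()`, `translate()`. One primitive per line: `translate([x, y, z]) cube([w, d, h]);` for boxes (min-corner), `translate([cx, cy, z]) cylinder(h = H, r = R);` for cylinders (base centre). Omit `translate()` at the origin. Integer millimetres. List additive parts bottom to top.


cube([160, 200, 40]);
translate([0, 0, 40]) cube([160, 40, 120]);
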